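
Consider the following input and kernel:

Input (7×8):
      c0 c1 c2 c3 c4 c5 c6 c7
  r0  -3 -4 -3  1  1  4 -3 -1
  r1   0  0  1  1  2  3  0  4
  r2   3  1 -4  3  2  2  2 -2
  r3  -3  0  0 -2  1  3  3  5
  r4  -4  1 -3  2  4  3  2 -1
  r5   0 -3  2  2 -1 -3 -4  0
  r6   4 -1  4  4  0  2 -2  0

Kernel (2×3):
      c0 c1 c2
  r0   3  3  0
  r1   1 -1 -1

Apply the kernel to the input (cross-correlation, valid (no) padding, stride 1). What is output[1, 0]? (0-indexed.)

The receptive field on the input at this output position is [0 0 1 / 3 1 -4]. Elementwise product with the kernel and sum: 0·3 + 0·3 + 3·1 + 1·-1 + -4·-1.

6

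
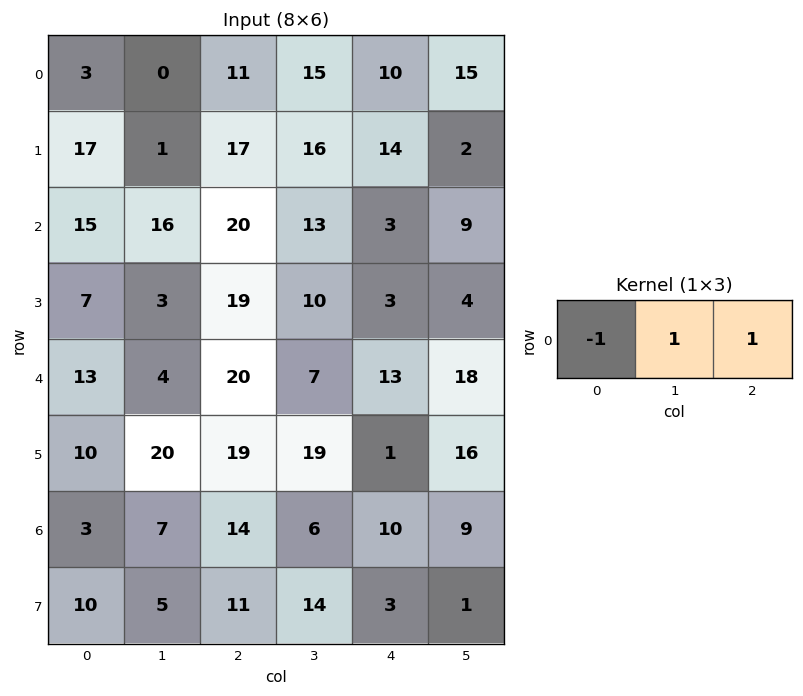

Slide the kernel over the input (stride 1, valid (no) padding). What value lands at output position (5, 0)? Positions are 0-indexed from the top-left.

The receptive field on the input at this output position is [10 20 19]. Elementwise product with the kernel and sum: 10·-1 + 20·1 + 19·1.

29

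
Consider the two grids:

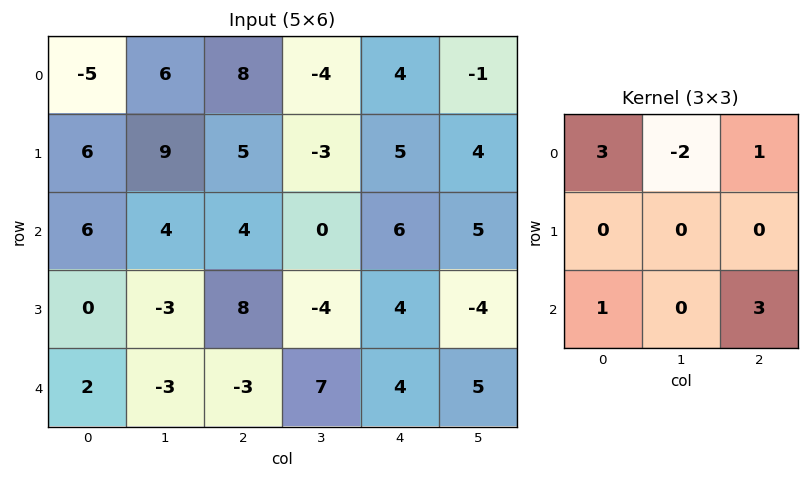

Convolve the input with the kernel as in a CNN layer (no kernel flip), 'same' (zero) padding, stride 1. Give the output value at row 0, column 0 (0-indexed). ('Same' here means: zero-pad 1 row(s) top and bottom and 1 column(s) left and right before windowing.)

27

The receptive field on the zero-padded input at this output position is [0 0 0 / 0 -5 6 / 0 6 9]. Elementwise product with the kernel and sum: 0·3 + 0·-2 + 0·1 + 0·1 + 9·3.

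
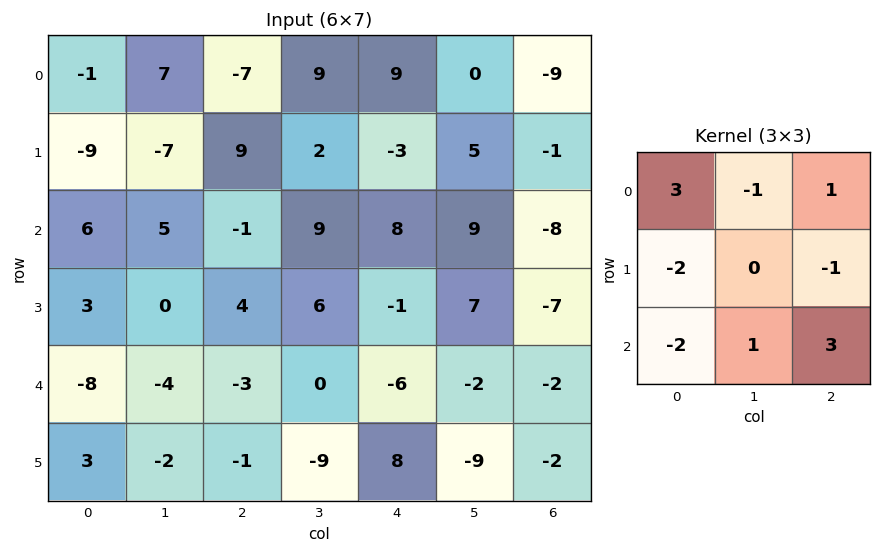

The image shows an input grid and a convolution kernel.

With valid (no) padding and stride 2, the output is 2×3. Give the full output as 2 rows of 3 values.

Output[0,0]: The receptive field on the input at this output position is [-1 7 -7 / -9 -7 9 / 6 5 -1]. Elementwise product with the kernel and sum: -1·3 + 7·-1 + -7·1 + -9·-2 + 9·-1 + 6·-2 + 5·1 + -1·3.

-18 -1 -6
5 -23 20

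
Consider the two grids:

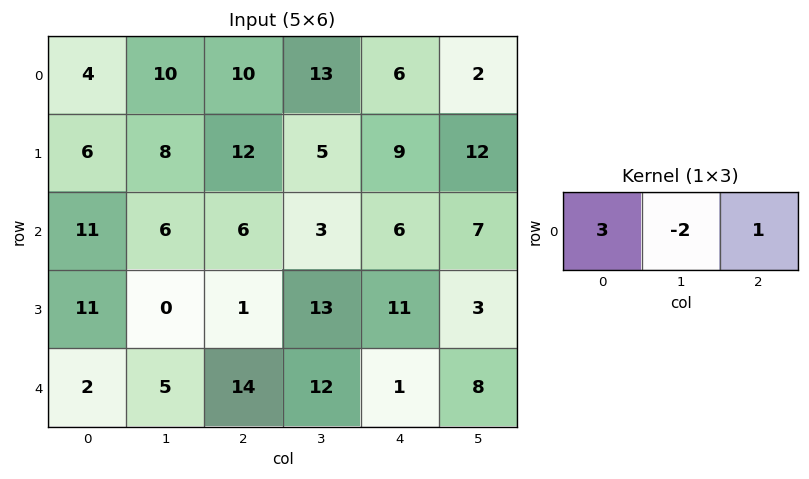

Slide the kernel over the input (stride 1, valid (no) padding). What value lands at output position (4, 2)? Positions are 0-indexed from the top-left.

19

The receptive field on the input at this output position is [14 12 1]. Elementwise product with the kernel and sum: 14·3 + 12·-2 + 1·1.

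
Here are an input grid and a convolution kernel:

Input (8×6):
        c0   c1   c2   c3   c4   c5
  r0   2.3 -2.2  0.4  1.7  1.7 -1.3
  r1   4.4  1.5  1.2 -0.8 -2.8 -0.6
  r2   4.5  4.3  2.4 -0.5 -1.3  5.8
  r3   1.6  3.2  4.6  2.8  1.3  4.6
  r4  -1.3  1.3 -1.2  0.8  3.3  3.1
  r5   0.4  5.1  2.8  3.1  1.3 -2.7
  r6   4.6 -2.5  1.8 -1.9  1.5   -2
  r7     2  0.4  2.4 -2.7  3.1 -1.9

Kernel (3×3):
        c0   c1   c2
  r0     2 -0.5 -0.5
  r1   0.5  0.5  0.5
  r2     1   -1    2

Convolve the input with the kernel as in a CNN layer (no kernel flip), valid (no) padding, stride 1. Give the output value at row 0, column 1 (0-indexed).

-3.6

The receptive field on the input at this output position is [-2.2 0.4 1.7 / 1.5 1.2 -0.8 / 4.3 2.4 -0.5]. Elementwise product with the kernel and sum: -2.2·2 + 0.4·-0.5 + 1.7·-0.5 + 1.5·0.5 + 1.2·0.5 + -0.8·0.5 + 4.3·1 + 2.4·-1 + -0.5·2.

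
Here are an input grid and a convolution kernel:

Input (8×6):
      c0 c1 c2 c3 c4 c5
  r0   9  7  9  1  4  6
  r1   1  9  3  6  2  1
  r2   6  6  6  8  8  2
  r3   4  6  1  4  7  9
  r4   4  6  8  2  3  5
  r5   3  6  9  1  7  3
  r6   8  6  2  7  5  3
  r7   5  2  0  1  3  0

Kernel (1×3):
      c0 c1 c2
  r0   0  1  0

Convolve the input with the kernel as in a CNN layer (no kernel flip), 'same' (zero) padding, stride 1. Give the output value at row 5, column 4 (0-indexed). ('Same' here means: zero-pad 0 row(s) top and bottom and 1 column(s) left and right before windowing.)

7

The receptive field on the zero-padded input at this output position is [1 7 3]. Elementwise product with the kernel and sum: 7·1.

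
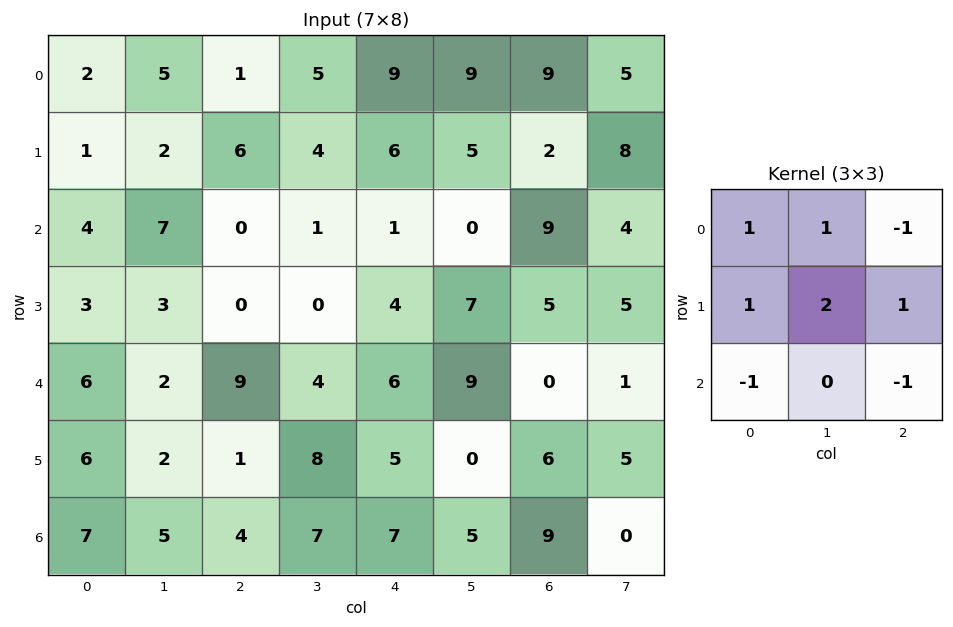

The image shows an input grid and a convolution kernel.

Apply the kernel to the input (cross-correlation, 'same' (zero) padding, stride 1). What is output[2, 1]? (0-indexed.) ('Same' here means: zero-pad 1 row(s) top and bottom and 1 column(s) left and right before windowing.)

The receptive field on the zero-padded input at this output position is [1 2 6 / 4 7 0 / 3 3 0]. Elementwise product with the kernel and sum: 1·1 + 2·1 + 6·-1 + 4·1 + 7·2 + 0·1 + 3·-1 + 0·-1.

12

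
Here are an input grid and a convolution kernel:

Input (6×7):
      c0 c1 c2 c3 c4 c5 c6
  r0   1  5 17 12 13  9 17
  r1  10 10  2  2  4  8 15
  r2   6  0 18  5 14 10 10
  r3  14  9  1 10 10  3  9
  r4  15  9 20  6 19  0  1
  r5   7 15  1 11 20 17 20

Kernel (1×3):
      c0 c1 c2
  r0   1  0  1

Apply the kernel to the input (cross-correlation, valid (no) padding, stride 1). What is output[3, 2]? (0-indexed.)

11

The receptive field on the input at this output position is [1 10 10]. Elementwise product with the kernel and sum: 1·1 + 10·1.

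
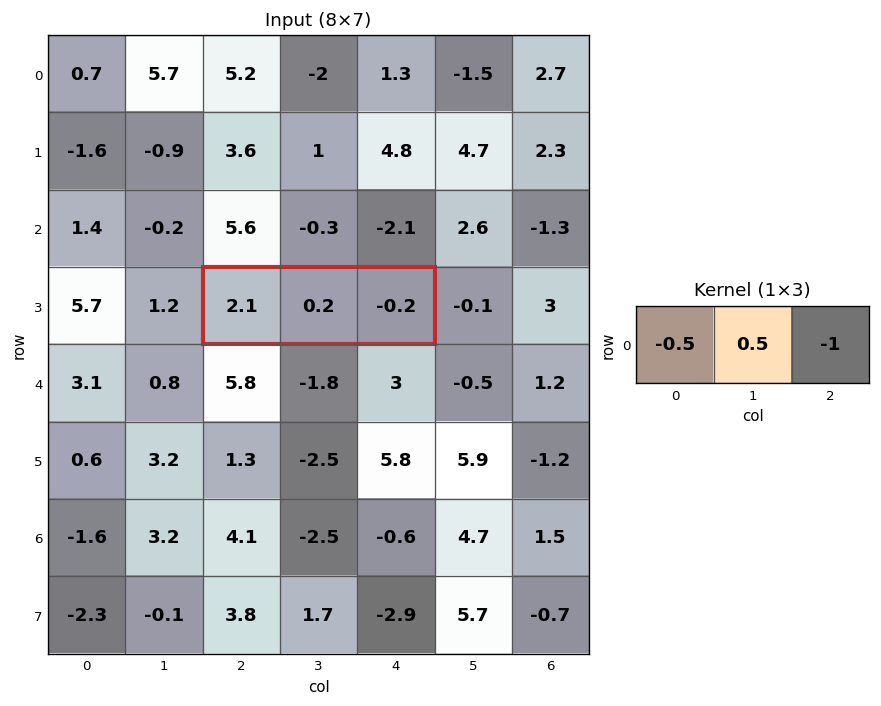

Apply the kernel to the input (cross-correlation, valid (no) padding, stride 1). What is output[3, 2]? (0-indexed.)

-0.75

The receptive field on the input at this output position is [2.1 0.2 -0.2]. Elementwise product with the kernel and sum: 2.1·-0.5 + 0.2·0.5 + -0.2·-1.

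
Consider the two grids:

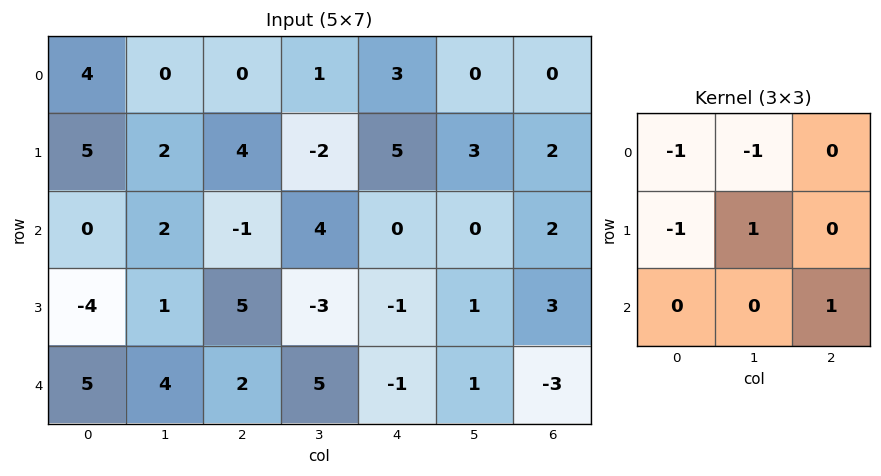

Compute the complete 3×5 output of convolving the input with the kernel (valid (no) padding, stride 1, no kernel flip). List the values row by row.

Output[0,0]: The receptive field on the input at this output position is [4 0 0 / 5 2 4 / 0 2 -1]. Elementwise product with the kernel and sum: 4·-1 + 0·-1 + 5·-1 + 2·1 + -1·1.
Output[0,1]: The receptive field on the input at this output position is [0 0 1 / 2 4 -2 / 2 -1 4]. Elementwise product with the kernel and sum: 0·-1 + 0·-1 + 2·-1 + 4·1 + 4·1.

-8 6 -7 3 -3
0 -12 2 -6 -5
5 8 -12 -1 -1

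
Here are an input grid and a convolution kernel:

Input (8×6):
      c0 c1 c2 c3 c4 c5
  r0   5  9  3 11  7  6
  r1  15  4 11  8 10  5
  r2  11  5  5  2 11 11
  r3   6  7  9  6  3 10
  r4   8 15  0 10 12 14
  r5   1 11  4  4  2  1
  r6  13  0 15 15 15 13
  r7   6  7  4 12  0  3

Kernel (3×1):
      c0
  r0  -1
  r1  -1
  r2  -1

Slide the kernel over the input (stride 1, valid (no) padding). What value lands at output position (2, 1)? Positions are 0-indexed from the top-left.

The receptive field on the input at this output position is [5 / 7 / 15]. Elementwise product with the kernel and sum: 5·-1 + 7·-1 + 15·-1.

-27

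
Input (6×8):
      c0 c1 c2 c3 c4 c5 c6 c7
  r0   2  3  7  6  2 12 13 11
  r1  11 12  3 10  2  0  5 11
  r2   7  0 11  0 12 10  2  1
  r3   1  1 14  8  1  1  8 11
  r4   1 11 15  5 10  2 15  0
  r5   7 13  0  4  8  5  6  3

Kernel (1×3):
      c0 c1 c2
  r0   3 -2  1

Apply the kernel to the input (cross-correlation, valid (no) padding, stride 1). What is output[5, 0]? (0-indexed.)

-5

The receptive field on the input at this output position is [7 13 0]. Elementwise product with the kernel and sum: 7·3 + 13·-2 + 0·1.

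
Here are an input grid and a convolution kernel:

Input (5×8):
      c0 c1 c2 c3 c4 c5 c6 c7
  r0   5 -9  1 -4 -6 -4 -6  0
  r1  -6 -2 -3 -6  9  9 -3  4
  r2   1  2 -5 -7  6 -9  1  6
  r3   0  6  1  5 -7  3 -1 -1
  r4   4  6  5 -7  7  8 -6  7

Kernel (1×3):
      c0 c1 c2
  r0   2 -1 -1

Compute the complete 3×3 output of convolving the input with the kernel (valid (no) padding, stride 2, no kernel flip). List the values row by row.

Output[0,0]: The receptive field on the input at this output position is [5 -9 1]. Elementwise product with the kernel and sum: 5·2 + -9·-1 + 1·-1.

18 12 -2
5 -9 20
-3 10 12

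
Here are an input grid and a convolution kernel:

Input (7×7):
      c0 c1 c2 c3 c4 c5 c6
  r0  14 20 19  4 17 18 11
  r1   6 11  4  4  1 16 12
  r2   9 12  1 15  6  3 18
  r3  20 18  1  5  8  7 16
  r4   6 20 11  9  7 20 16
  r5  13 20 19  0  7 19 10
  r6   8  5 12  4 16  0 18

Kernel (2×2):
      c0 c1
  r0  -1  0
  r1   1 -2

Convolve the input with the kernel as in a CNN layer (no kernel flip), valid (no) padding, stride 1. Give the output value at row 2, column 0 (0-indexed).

The receptive field on the input at this output position is [9 12 / 20 18]. Elementwise product with the kernel and sum: 9·-1 + 20·1 + 18·-2.

-25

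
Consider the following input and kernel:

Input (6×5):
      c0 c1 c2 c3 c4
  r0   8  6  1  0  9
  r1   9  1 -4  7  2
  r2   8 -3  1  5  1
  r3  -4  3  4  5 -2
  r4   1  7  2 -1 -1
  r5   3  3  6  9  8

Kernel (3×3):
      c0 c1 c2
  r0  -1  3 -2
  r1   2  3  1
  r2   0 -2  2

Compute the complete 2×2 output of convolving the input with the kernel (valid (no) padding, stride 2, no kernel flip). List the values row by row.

Output[0,0]: The receptive field on the input at this output position is [8 6 1 / 9 1 -4 / 8 -3 1]. Elementwise product with the kernel and sum: 8·-1 + 6·3 + 1·-2 + 9·2 + 1·3 + -4·1 + -3·-2 + 1·2.
Output[0,1]: The receptive field on the input at this output position is [1 0 9 / -4 7 2 / 1 5 1]. Elementwise product with the kernel and sum: 1·-1 + 0·3 + 9·-2 + -4·2 + 7·3 + 2·1 + 5·-2 + 1·2.

33 -12
-24 33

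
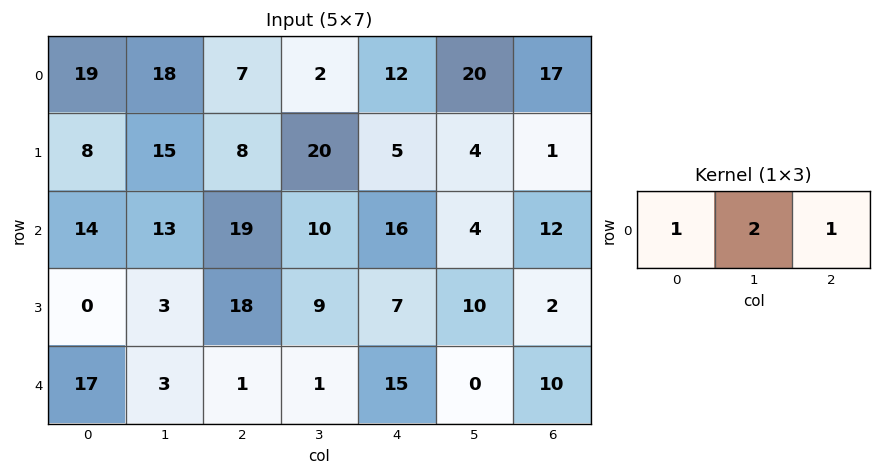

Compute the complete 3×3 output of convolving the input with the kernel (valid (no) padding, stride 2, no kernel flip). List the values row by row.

Output[0,0]: The receptive field on the input at this output position is [19 18 7]. Elementwise product with the kernel and sum: 19·1 + 18·2 + 7·1.

62 23 69
59 55 36
24 18 25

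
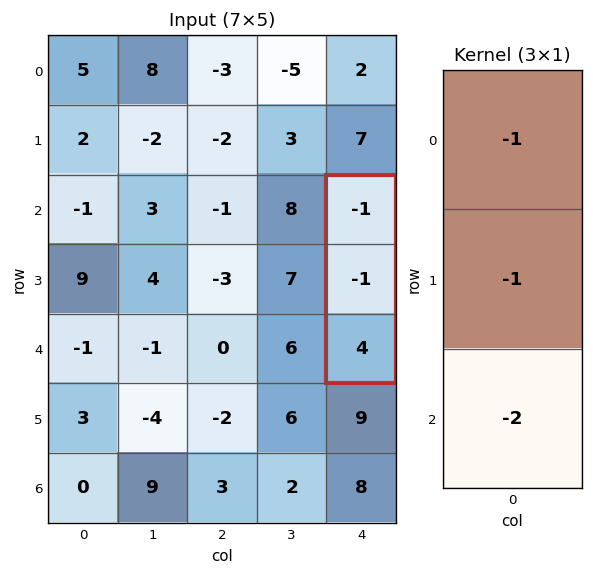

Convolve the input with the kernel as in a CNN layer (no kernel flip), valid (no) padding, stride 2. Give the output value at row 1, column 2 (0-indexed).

-6

The receptive field on the input at this output position is [-1 / -1 / 4]. Elementwise product with the kernel and sum: -1·-1 + -1·-1 + 4·-2.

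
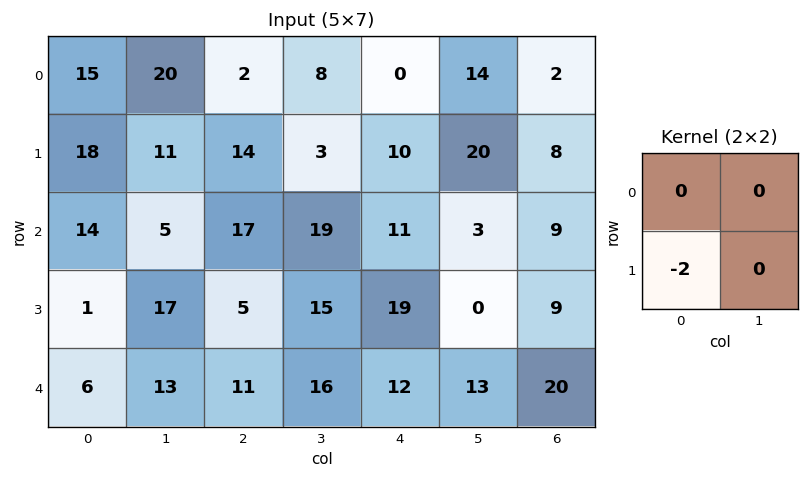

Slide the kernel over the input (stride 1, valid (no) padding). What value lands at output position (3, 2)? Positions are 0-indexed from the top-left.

The receptive field on the input at this output position is [5 15 / 11 16]. Elementwise product with the kernel and sum: 11·-2.

-22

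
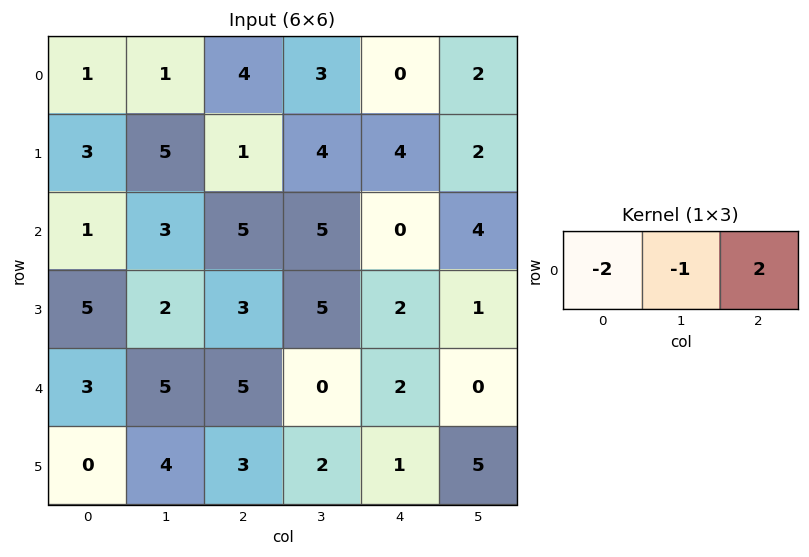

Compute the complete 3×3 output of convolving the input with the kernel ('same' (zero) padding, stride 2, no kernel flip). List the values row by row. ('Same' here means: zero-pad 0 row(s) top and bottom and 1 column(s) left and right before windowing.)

1 0 -2
5 -1 -2
7 -15 -2

Output[0,0]: The receptive field on the zero-padded input at this output position is [0 1 1]. Elementwise product with the kernel and sum: 0·-2 + 1·-1 + 1·2.
Output[0,1]: The receptive field on the zero-padded input at this output position is [1 4 3]. Elementwise product with the kernel and sum: 1·-2 + 4·-1 + 3·2.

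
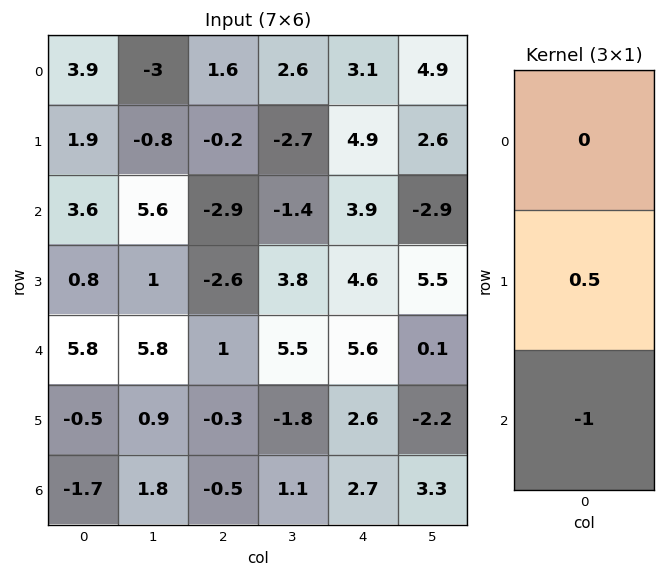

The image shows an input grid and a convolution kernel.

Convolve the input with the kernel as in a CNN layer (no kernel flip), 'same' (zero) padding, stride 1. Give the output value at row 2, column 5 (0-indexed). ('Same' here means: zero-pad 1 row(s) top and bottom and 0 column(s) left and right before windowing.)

-6.95

The receptive field on the zero-padded input at this output position is [2.6 / -2.9 / 5.5]. Elementwise product with the kernel and sum: -2.9·0.5 + 5.5·-1.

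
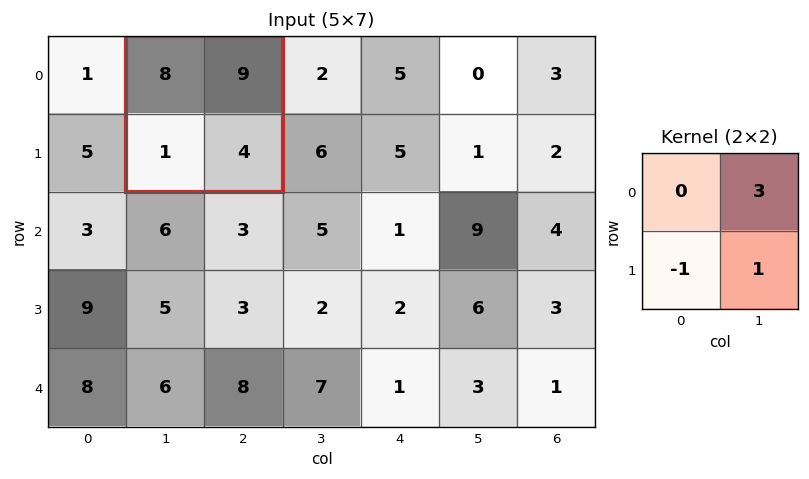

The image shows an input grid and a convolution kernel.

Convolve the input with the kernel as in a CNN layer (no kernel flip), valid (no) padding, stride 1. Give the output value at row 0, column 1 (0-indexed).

30

The receptive field on the input at this output position is [8 9 / 1 4]. Elementwise product with the kernel and sum: 9·3 + 1·-1 + 4·1.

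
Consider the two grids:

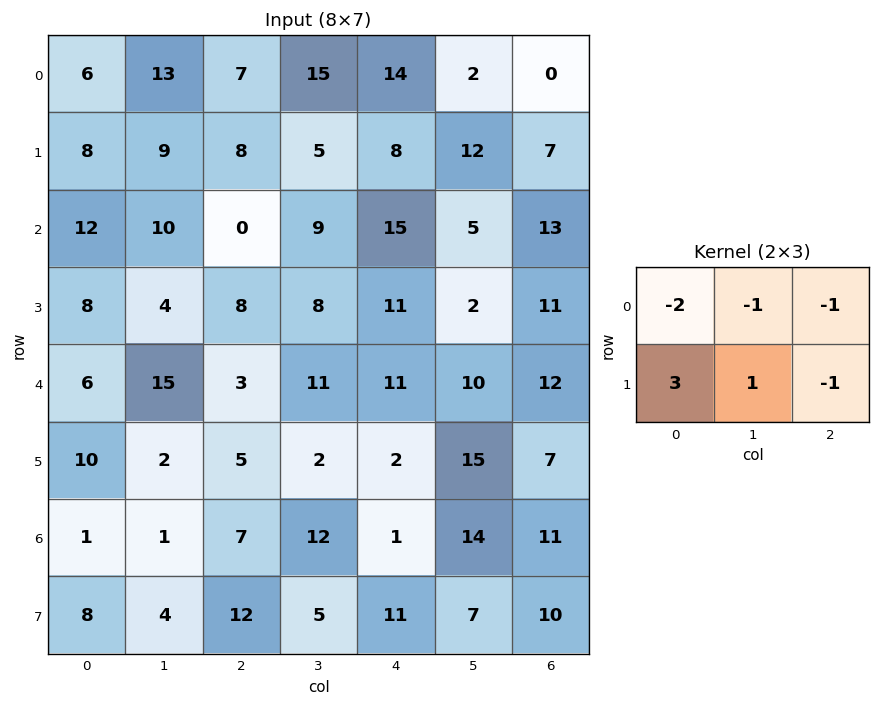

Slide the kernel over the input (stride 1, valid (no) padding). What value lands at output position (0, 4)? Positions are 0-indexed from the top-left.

-1

The receptive field on the input at this output position is [14 2 0 / 8 12 7]. Elementwise product with the kernel and sum: 14·-2 + 2·-1 + 0·-1 + 8·3 + 12·1 + 7·-1.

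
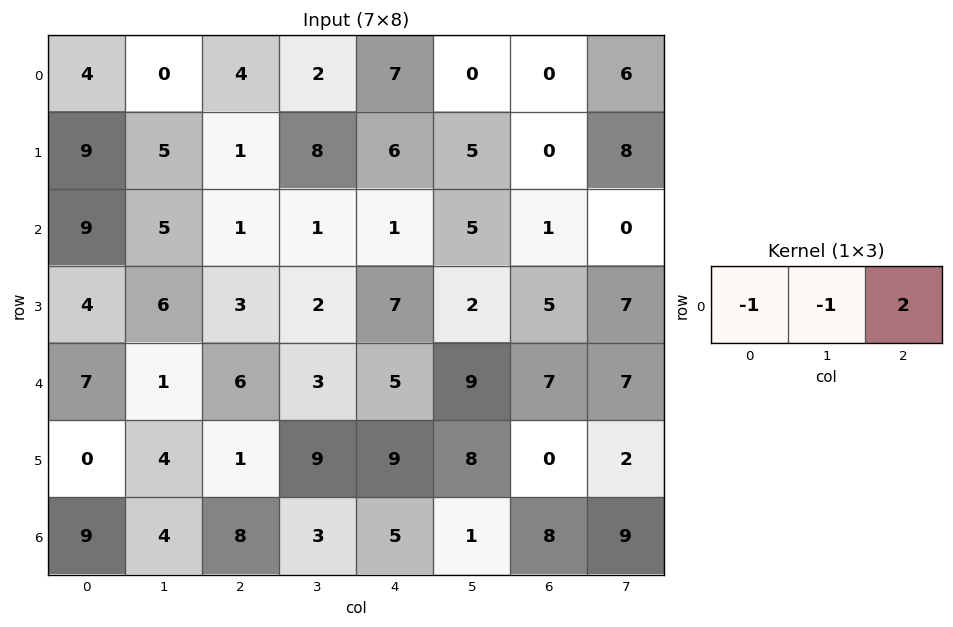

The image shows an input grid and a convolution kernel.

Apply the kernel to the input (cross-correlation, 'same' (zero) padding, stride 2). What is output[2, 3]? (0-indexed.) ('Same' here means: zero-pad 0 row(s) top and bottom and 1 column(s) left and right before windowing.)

-2

The receptive field on the zero-padded input at this output position is [9 7 7]. Elementwise product with the kernel and sum: 9·-1 + 7·-1 + 7·2.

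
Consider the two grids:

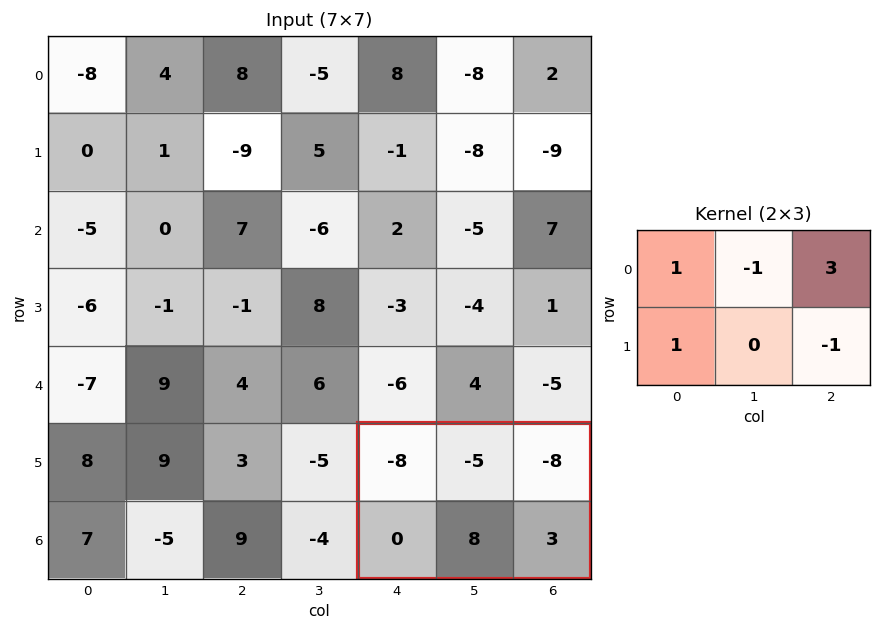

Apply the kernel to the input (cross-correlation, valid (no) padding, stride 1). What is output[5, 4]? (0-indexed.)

-30

The receptive field on the input at this output position is [-8 -5 -8 / 0 8 3]. Elementwise product with the kernel and sum: -8·1 + -5·-1 + -8·3 + 0·1 + 3·-1.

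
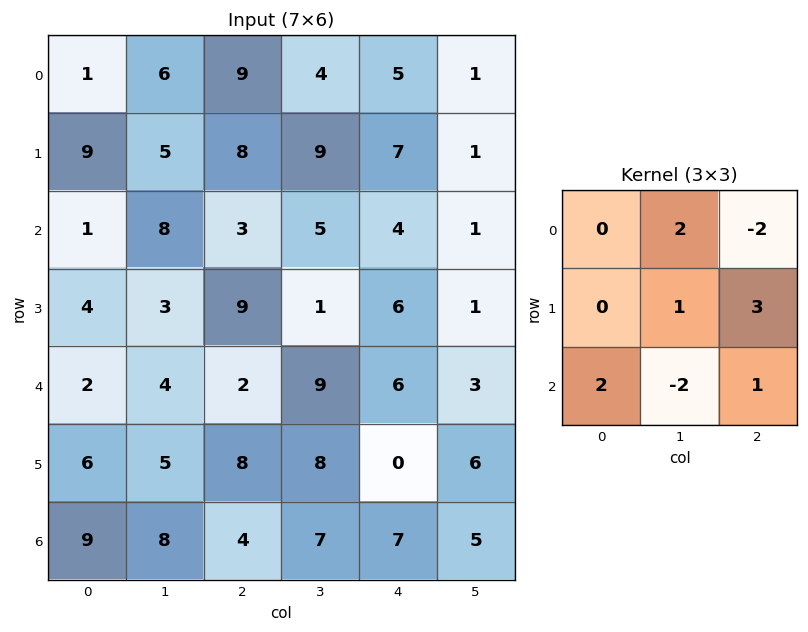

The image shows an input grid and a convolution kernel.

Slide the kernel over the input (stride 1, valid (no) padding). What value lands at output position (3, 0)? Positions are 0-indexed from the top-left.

8

The receptive field on the input at this output position is [4 3 9 / 2 4 2 / 6 5 8]. Elementwise product with the kernel and sum: 3·2 + 9·-2 + 4·1 + 2·3 + 6·2 + 5·-2 + 8·1.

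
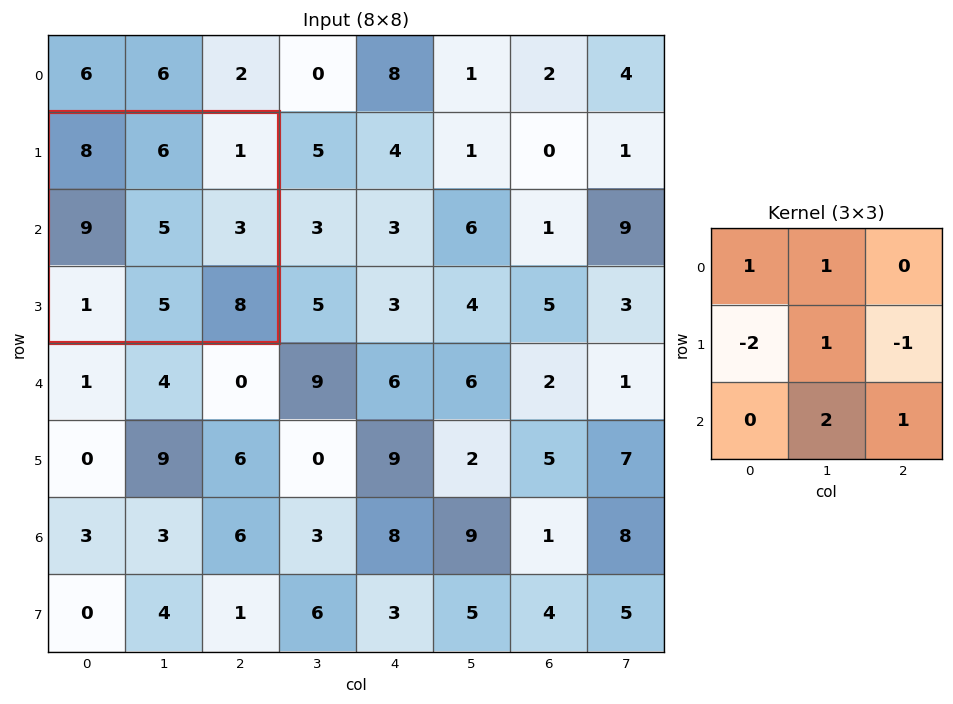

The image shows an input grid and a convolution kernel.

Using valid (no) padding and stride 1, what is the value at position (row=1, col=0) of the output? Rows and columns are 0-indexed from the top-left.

16

The receptive field on the input at this output position is [8 6 1 / 9 5 3 / 1 5 8]. Elementwise product with the kernel and sum: 8·1 + 6·1 + 9·-2 + 5·1 + 3·-1 + 5·2 + 8·1.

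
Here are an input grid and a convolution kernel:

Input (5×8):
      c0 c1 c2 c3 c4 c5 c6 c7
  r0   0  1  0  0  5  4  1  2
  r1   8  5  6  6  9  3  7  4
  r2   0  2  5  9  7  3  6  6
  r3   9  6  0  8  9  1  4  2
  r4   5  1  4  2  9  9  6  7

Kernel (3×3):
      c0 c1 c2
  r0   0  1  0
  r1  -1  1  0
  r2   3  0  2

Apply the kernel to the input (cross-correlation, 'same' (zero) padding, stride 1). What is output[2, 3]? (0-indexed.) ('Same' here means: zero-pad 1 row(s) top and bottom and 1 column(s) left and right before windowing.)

The receptive field on the zero-padded input at this output position is [6 6 9 / 5 9 7 / 0 8 9]. Elementwise product with the kernel and sum: 6·1 + 5·-1 + 9·1 + 0·3 + 9·2.

28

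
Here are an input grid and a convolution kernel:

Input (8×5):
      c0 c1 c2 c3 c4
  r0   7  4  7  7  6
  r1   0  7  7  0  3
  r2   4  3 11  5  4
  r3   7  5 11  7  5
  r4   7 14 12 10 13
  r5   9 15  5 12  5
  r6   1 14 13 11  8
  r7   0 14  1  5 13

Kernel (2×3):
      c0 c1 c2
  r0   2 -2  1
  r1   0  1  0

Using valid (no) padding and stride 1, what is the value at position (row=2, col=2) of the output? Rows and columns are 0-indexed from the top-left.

23

The receptive field on the input at this output position is [11 5 4 / 11 7 5]. Elementwise product with the kernel and sum: 11·2 + 5·-2 + 4·1 + 7·1.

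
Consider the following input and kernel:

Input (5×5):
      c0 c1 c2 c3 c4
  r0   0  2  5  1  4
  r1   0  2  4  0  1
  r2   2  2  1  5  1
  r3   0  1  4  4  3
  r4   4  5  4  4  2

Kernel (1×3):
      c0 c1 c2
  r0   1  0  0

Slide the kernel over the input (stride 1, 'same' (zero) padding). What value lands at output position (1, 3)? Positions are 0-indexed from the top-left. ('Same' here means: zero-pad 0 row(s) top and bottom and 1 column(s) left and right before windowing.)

The receptive field on the zero-padded input at this output position is [4 0 1]. Elementwise product with the kernel and sum: 4·1.

4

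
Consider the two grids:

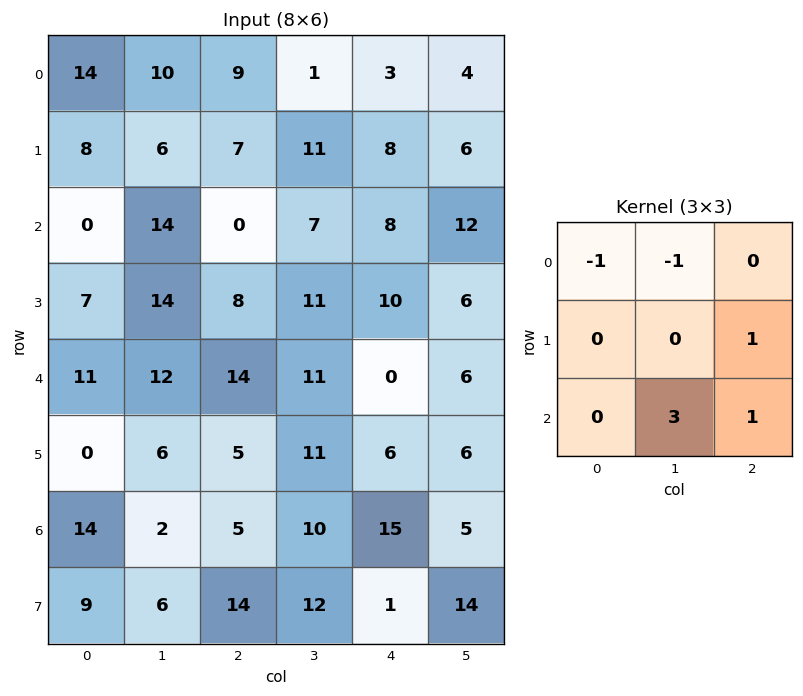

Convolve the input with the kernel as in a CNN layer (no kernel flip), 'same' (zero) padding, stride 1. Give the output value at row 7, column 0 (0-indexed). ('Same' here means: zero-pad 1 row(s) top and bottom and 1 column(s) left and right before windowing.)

-8

The receptive field on the zero-padded input at this output position is [0 14 2 / 0 9 6 / 0 0 0]. Elementwise product with the kernel and sum: 0·-1 + 14·-1 + 6·1 + 0·3 + 0·1.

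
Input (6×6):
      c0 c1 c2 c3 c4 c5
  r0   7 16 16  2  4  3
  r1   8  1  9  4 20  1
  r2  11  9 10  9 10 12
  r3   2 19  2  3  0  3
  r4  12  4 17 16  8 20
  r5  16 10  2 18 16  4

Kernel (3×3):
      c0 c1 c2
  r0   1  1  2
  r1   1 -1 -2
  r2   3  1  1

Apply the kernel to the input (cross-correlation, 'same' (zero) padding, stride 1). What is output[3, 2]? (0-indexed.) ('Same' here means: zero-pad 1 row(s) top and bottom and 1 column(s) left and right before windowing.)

The receptive field on the zero-padded input at this output position is [9 10 9 / 19 2 3 / 4 17 16]. Elementwise product with the kernel and sum: 9·1 + 10·1 + 9·2 + 19·1 + 2·-1 + 3·-2 + 4·3 + 17·1 + 16·1.

93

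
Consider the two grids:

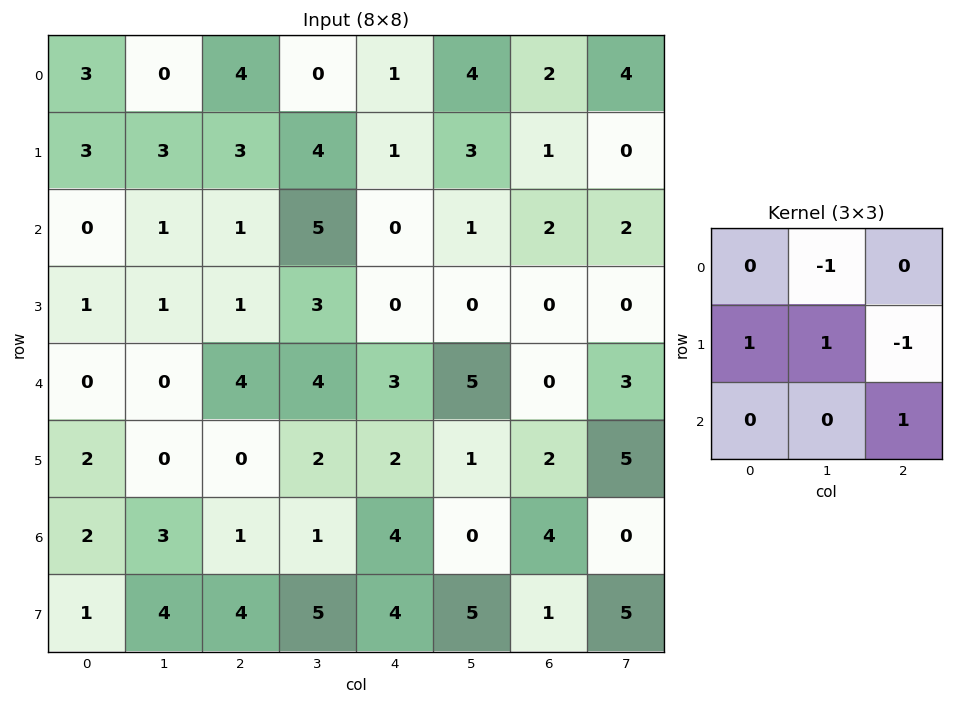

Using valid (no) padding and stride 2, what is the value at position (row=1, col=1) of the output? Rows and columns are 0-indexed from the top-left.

The receptive field on the input at this output position is [1 5 0 / 1 3 0 / 4 4 3]. Elementwise product with the kernel and sum: 5·-1 + 1·1 + 3·1 + 0·-1 + 3·1.

2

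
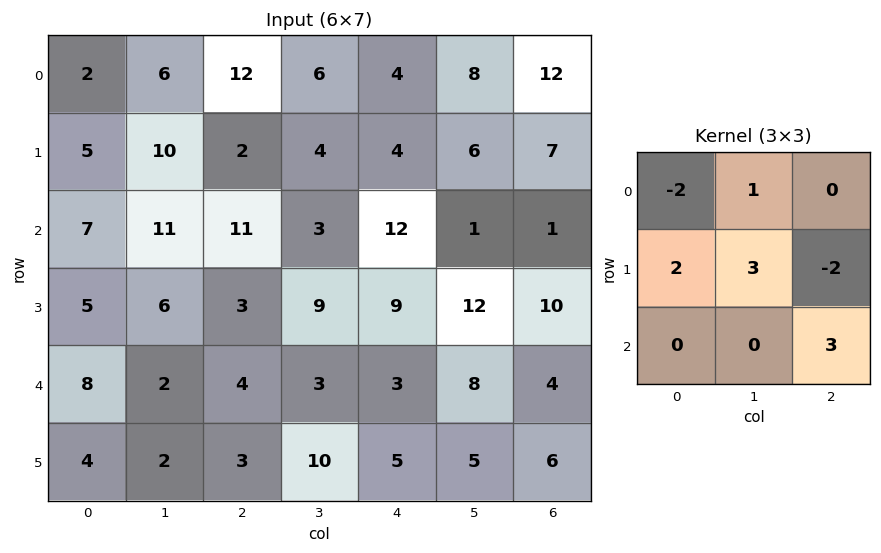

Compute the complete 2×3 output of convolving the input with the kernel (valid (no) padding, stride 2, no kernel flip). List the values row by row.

Output[0,0]: The receptive field on the input at this output position is [2 6 12 / 5 10 2 / 7 11 11]. Elementwise product with the kernel and sum: 2·-2 + 6·1 + 5·2 + 10·3 + 2·-2 + 11·3.
Output[0,1]: The receptive field on the input at this output position is [12 6 4 / 2 4 4 / 11 3 12]. Elementwise product with the kernel and sum: 12·-2 + 6·1 + 2·2 + 4·3 + 4·-2 + 12·3.

71 26 15
31 5 23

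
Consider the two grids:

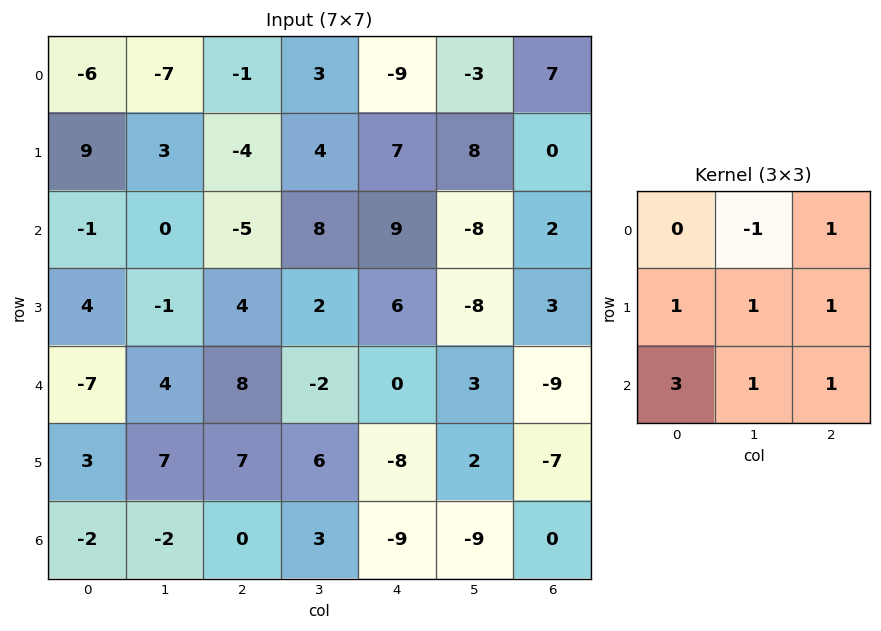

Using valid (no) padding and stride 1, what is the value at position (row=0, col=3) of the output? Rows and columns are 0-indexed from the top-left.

50

The receptive field on the input at this output position is [3 -9 -3 / 4 7 8 / 8 9 -8]. Elementwise product with the kernel and sum: -9·-1 + -3·1 + 4·1 + 7·1 + 8·1 + 8·3 + 9·1 + -8·1.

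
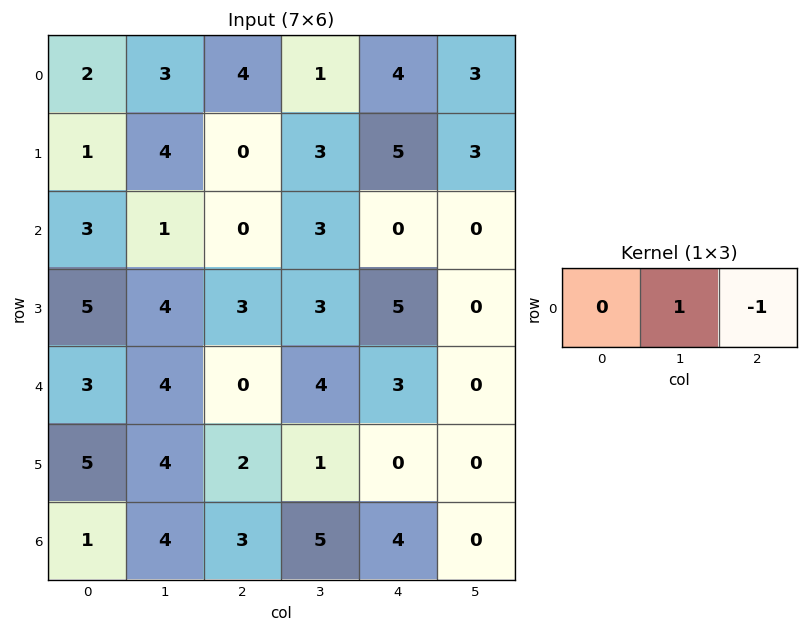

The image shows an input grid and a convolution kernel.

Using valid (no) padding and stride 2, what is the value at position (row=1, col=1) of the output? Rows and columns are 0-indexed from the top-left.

The receptive field on the input at this output position is [0 3 0]. Elementwise product with the kernel and sum: 3·1 + 0·-1.

3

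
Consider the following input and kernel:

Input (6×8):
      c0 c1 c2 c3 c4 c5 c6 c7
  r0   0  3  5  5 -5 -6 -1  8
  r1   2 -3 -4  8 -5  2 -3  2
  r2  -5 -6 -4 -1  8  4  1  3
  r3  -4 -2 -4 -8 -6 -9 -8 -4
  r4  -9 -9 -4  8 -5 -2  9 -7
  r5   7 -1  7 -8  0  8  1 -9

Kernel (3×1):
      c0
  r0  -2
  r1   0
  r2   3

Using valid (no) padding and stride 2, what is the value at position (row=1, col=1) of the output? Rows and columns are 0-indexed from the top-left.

The receptive field on the input at this output position is [-4 / -4 / -4]. Elementwise product with the kernel and sum: -4·-2 + -4·3.

-4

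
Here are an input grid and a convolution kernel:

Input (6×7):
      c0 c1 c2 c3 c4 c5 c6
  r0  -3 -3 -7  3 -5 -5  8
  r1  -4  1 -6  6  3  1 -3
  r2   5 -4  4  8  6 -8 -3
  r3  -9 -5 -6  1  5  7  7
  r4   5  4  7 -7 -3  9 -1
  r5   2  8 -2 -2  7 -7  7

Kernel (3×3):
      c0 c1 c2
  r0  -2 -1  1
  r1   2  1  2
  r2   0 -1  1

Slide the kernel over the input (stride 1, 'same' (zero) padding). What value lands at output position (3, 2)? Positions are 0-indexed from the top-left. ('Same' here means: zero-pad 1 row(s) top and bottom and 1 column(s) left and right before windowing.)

-16

The receptive field on the zero-padded input at this output position is [-4 4 8 / -5 -6 1 / 4 7 -7]. Elementwise product with the kernel and sum: -4·-2 + 4·-1 + 8·1 + -5·2 + -6·1 + 1·2 + 7·-1 + -7·1.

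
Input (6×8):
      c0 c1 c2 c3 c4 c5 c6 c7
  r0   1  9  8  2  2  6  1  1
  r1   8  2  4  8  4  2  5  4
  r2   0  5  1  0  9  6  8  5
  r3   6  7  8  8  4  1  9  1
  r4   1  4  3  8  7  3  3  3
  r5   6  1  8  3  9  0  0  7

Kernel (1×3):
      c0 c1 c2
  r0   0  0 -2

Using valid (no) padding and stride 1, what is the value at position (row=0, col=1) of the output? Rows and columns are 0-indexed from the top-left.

-4

The receptive field on the input at this output position is [9 8 2]. Elementwise product with the kernel and sum: 2·-2.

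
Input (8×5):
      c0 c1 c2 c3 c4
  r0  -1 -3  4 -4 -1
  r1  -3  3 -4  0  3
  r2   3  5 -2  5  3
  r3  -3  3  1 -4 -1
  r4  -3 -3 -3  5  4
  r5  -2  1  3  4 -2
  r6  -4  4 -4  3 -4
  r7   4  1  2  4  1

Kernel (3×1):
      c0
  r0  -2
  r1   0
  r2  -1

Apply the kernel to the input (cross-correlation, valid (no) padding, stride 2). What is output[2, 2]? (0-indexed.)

The receptive field on the input at this output position is [4 / -2 / -4]. Elementwise product with the kernel and sum: 4·-2 + -4·-1.

-4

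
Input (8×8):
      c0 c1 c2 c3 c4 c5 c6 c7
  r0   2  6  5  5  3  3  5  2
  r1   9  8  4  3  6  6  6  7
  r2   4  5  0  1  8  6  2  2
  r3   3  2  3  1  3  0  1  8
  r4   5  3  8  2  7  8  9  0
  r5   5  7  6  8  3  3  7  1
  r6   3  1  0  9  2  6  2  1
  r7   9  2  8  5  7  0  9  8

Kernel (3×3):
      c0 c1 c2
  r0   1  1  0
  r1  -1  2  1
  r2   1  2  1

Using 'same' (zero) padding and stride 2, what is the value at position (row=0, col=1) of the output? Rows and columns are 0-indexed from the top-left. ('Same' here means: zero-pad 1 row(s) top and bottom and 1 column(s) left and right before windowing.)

28

The receptive field on the zero-padded input at this output position is [0 0 0 / 6 5 5 / 8 4 3]. Elementwise product with the kernel and sum: 0·1 + 0·1 + 6·-1 + 5·2 + 5·1 + 8·1 + 4·2 + 3·1.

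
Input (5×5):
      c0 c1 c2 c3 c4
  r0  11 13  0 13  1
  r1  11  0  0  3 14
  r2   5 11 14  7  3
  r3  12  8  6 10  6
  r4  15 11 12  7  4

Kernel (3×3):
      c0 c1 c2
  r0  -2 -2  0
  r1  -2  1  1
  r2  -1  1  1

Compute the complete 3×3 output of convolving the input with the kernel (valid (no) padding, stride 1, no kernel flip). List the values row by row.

-50 -13 -13
-5 7 -14
-34 -42 -39

Output[0,0]: The receptive field on the input at this output position is [11 13 0 / 11 0 0 / 5 11 14]. Elementwise product with the kernel and sum: 11·-2 + 13·-2 + 11·-2 + 0·1 + 0·1 + 5·-1 + 11·1 + 14·1.
Output[0,1]: The receptive field on the input at this output position is [13 0 13 / 0 0 3 / 11 14 7]. Elementwise product with the kernel and sum: 13·-2 + 0·-2 + 0·-2 + 0·1 + 3·1 + 11·-1 + 14·1 + 7·1.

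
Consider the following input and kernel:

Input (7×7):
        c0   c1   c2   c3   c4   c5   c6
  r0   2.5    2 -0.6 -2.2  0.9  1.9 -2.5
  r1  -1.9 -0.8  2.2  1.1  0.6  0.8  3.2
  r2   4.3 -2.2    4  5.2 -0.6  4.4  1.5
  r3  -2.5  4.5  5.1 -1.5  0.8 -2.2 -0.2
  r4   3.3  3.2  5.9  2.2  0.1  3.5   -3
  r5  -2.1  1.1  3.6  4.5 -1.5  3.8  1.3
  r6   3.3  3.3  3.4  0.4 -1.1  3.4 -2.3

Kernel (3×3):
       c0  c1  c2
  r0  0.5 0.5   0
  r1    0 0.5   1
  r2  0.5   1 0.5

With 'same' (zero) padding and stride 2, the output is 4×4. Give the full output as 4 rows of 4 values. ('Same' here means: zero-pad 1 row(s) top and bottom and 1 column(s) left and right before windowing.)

Output[0,0]: The receptive field on the zero-padded input at this output position is [0 0 0 / 0 2.5 2 / 0 -1.9 -0.8]. Elementwise product with the kernel and sum: 0·0.5 + 0·0.5 + 2.5·0.5 + 2·1 + 0·0.5 + -1.9·1 + -0.8·0.5.

0.95 -0.15 3.9 2.35
-1.25 14.5 3.9 1.45
2.05 16.35 5.85 0.5
3.9 4.45 4.35 1.4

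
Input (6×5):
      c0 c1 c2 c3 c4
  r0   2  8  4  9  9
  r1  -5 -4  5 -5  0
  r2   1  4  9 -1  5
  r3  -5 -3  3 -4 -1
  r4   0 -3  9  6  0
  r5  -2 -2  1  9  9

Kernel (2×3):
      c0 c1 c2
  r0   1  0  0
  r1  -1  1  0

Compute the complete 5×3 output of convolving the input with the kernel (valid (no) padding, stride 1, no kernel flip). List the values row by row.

3 17 -6
-2 1 -5
3 10 2
-8 9 0
0 0 17

Output[0,0]: The receptive field on the input at this output position is [2 8 4 / -5 -4 5]. Elementwise product with the kernel and sum: 2·1 + -5·-1 + -4·1.
Output[0,1]: The receptive field on the input at this output position is [8 4 9 / -4 5 -5]. Elementwise product with the kernel and sum: 8·1 + -4·-1 + 5·1.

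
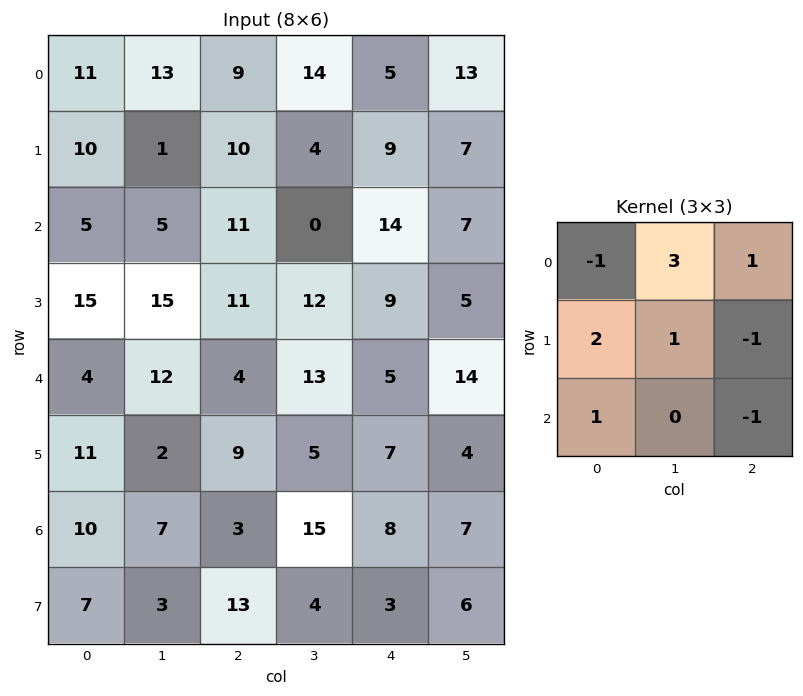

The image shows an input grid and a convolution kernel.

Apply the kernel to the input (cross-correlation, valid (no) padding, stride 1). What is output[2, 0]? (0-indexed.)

55

The receptive field on the input at this output position is [5 5 11 / 15 15 11 / 4 12 4]. Elementwise product with the kernel and sum: 5·-1 + 5·3 + 11·1 + 15·2 + 15·1 + 11·-1 + 4·1 + 4·-1.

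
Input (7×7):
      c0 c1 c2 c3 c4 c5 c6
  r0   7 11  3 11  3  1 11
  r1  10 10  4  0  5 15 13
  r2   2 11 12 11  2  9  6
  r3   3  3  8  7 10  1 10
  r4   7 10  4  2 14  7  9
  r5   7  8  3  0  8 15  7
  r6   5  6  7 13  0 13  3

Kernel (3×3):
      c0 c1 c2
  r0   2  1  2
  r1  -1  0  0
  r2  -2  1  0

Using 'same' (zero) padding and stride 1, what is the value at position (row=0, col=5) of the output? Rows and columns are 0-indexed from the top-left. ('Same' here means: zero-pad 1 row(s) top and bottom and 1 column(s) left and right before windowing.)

The receptive field on the zero-padded input at this output position is [0 0 0 / 3 1 11 / 5 15 13]. Elementwise product with the kernel and sum: 0·2 + 0·1 + 0·2 + 3·-1 + 5·-2 + 15·1.

2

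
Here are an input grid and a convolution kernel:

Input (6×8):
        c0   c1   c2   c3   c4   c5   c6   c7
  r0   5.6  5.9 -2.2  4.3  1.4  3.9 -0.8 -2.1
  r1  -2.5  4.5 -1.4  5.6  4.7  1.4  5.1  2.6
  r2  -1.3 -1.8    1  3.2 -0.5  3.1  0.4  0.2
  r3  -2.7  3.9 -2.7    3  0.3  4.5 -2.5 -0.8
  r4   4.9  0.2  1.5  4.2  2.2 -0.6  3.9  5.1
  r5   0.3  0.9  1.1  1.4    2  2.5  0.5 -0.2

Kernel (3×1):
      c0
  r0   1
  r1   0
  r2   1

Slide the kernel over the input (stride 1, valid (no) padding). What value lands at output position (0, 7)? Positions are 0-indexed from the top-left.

The receptive field on the input at this output position is [-2.1 / 2.6 / 0.2]. Elementwise product with the kernel and sum: -2.1·1 + 0.2·1.

-1.9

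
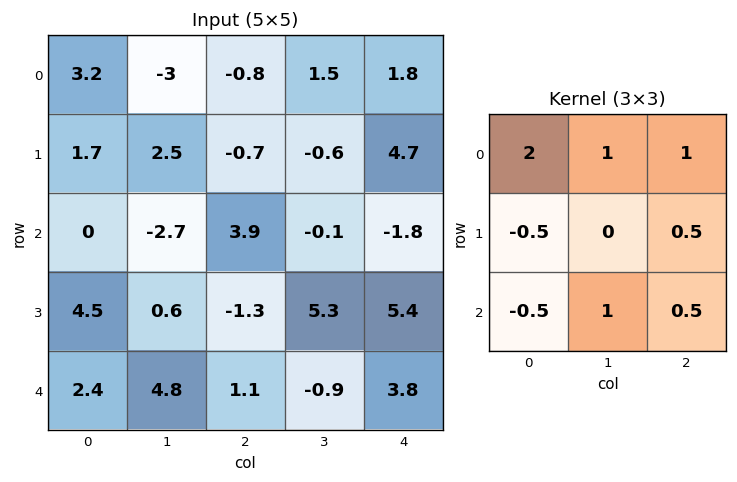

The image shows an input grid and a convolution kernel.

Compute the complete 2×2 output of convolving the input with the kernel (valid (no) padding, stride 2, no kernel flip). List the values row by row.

0.65 1.45
2.45 9.7

Output[0,0]: The receptive field on the input at this output position is [3.2 -3 -0.8 / 1.7 2.5 -0.7 / 0 -2.7 3.9]. Elementwise product with the kernel and sum: 3.2·2 + -3·1 + -0.8·1 + 1.7·-0.5 + -0.7·0.5 + 0·-0.5 + -2.7·1 + 3.9·0.5.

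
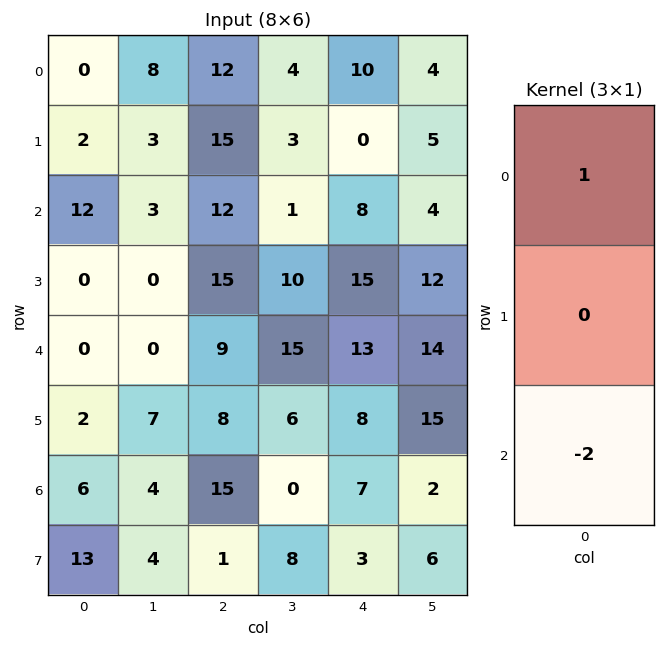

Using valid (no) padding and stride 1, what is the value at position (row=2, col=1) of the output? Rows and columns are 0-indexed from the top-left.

The receptive field on the input at this output position is [3 / 0 / 0]. Elementwise product with the kernel and sum: 3·1 + 0·-2.

3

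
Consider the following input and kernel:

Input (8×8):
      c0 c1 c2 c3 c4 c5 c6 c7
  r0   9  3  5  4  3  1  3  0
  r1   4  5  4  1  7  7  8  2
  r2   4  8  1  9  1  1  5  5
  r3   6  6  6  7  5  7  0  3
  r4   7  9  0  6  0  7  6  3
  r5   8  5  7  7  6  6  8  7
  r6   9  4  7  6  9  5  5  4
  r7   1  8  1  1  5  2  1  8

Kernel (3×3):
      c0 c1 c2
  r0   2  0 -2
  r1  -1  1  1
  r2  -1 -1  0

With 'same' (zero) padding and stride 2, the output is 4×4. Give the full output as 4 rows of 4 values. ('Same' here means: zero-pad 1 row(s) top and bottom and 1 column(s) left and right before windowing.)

8 -3 -8 -13
-4 -2 -31 12
-4 -17 -12 -4
2 -4 4 -1

Output[0,0]: The receptive field on the zero-padded input at this output position is [0 0 0 / 0 9 3 / 0 4 5]. Elementwise product with the kernel and sum: 0·2 + 0·-2 + 0·-1 + 9·1 + 3·1 + 0·-1 + 4·-1.
Output[0,1]: The receptive field on the zero-padded input at this output position is [0 0 0 / 3 5 4 / 5 4 1]. Elementwise product with the kernel and sum: 0·2 + 0·-2 + 3·-1 + 5·1 + 4·1 + 5·-1 + 4·-1.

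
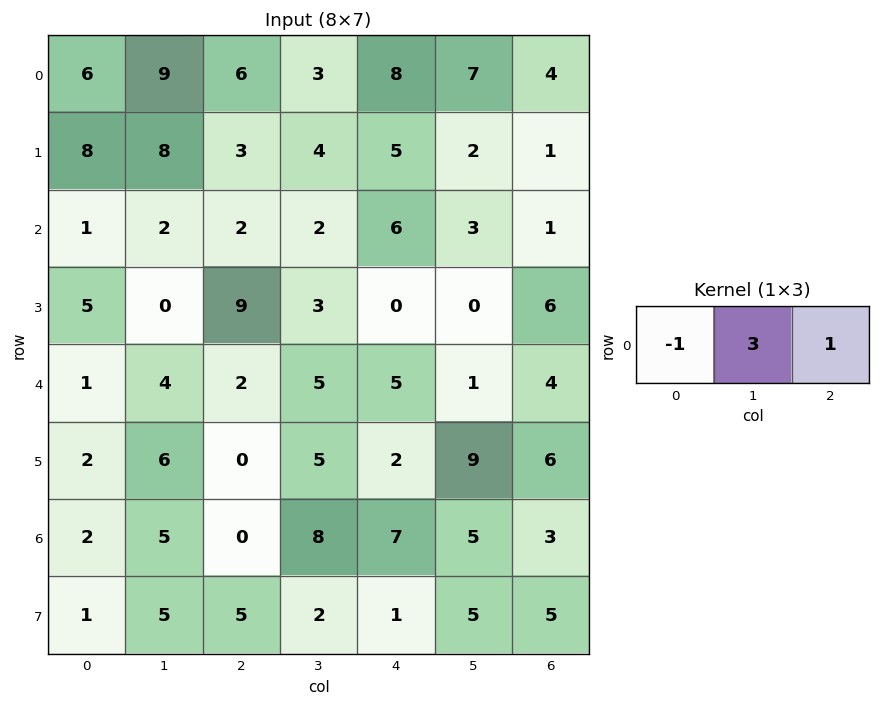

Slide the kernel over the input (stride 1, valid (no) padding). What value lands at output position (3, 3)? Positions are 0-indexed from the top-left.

-3

The receptive field on the input at this output position is [3 0 0]. Elementwise product with the kernel and sum: 3·-1 + 0·3 + 0·1.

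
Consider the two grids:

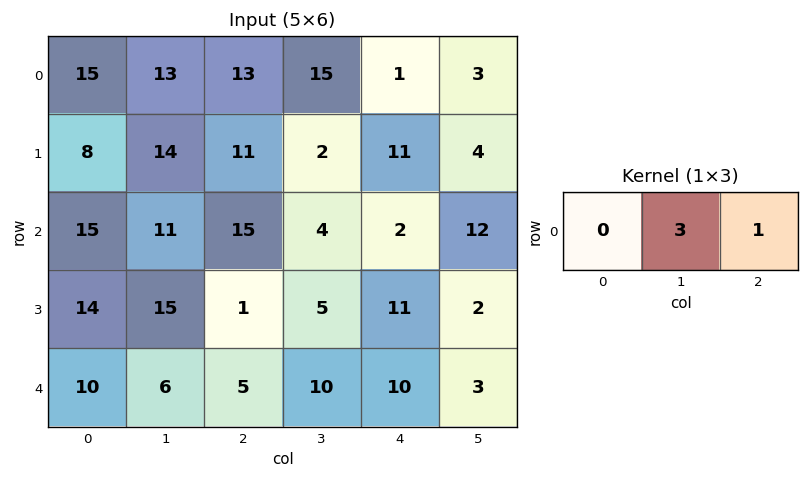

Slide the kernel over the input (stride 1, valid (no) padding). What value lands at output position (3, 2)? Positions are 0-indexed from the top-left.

26

The receptive field on the input at this output position is [1 5 11]. Elementwise product with the kernel and sum: 5·3 + 11·1.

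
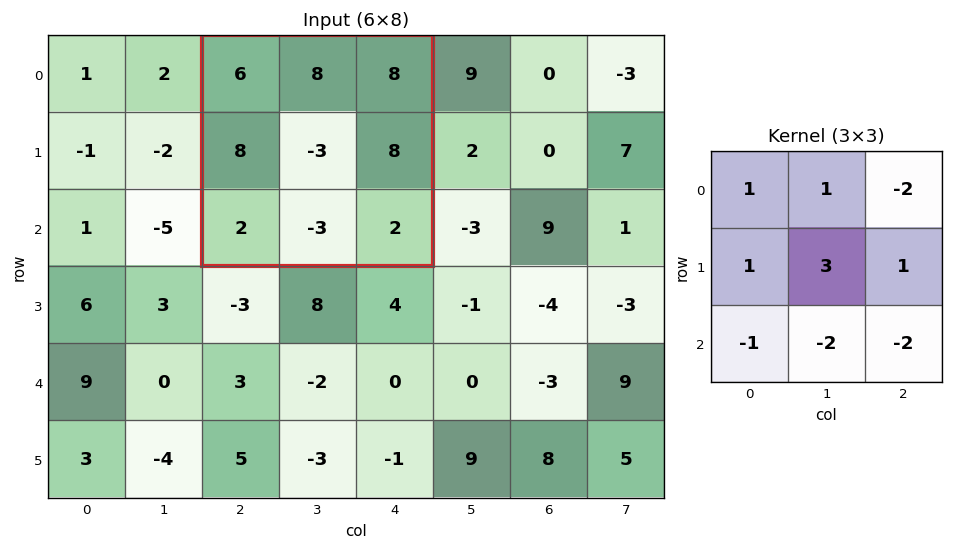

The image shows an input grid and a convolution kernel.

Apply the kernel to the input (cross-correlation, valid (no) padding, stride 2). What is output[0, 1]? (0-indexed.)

5

The receptive field on the input at this output position is [6 8 8 / 8 -3 8 / 2 -3 2]. Elementwise product with the kernel and sum: 6·1 + 8·1 + 8·-2 + 8·1 + -3·3 + 8·1 + 2·-1 + -3·-2 + 2·-2.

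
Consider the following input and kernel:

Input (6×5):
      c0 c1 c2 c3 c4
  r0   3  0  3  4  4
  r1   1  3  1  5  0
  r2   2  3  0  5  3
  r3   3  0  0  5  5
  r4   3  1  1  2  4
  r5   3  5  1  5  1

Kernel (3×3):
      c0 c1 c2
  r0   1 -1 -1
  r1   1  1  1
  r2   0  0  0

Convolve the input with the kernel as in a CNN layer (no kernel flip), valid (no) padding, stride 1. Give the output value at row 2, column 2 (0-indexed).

The receptive field on the input at this output position is [0 5 3 / 0 5 5 / 1 2 4]. Elementwise product with the kernel and sum: 0·1 + 5·-1 + 3·-1 + 0·1 + 5·1 + 5·1.

2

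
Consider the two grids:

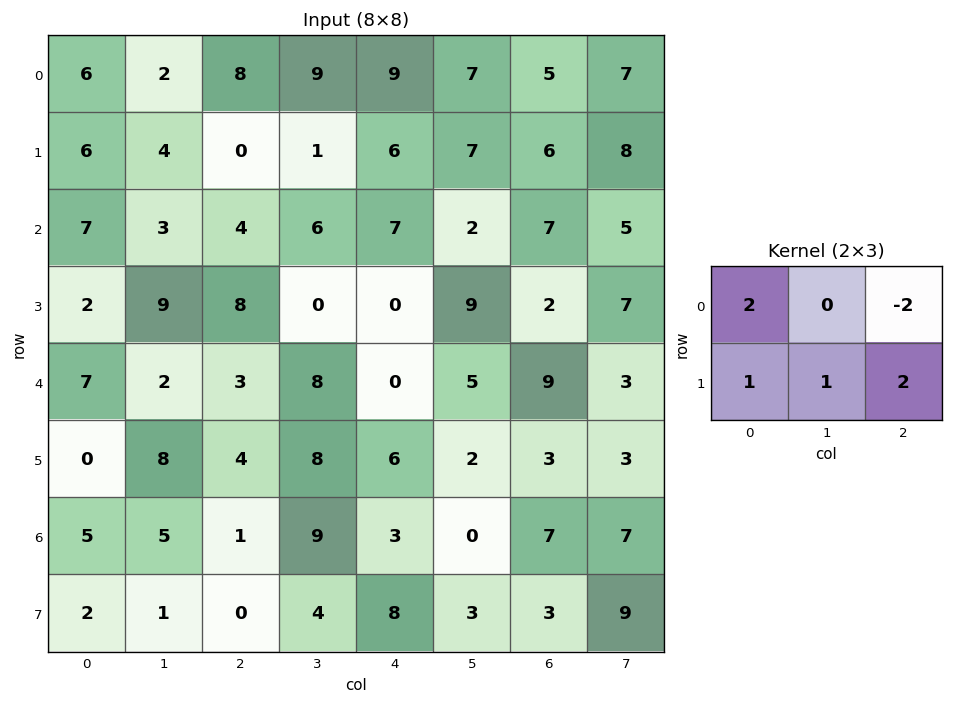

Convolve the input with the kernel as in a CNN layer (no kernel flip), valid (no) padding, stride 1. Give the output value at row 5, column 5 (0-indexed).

19

The receptive field on the input at this output position is [2 3 3 / 0 7 7]. Elementwise product with the kernel and sum: 2·2 + 3·-2 + 0·1 + 7·1 + 7·2.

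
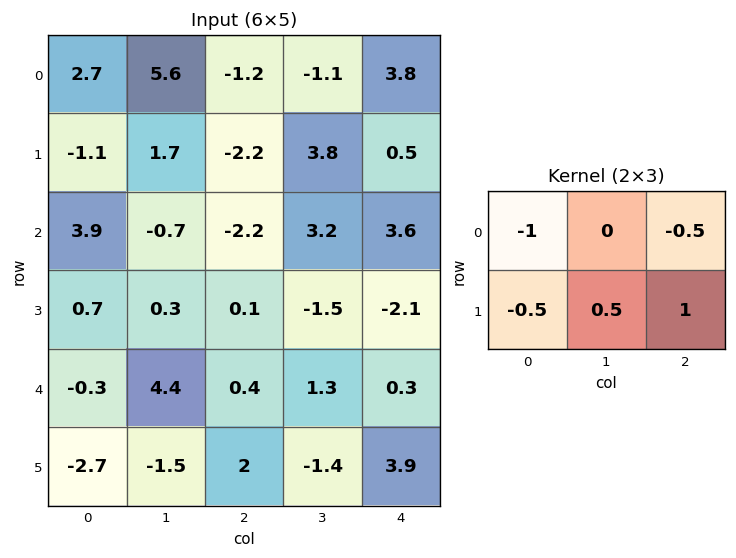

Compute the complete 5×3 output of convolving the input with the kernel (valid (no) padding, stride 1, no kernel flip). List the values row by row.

Output[0,0]: The receptive field on the input at this output position is [2.7 5.6 -1.2 / -1.1 1.7 -2.2]. Elementwise product with the kernel and sum: 2.7·-1 + -1.2·-0.5 + -1.1·-0.5 + 1.7·0.5 + -2.2·1.

-2.9 -3.2 2.8
-2.3 -1.15 8.25
-2.9 -2.5 -2.5
2 -0.25 1.7
2.7 -4.7 1.65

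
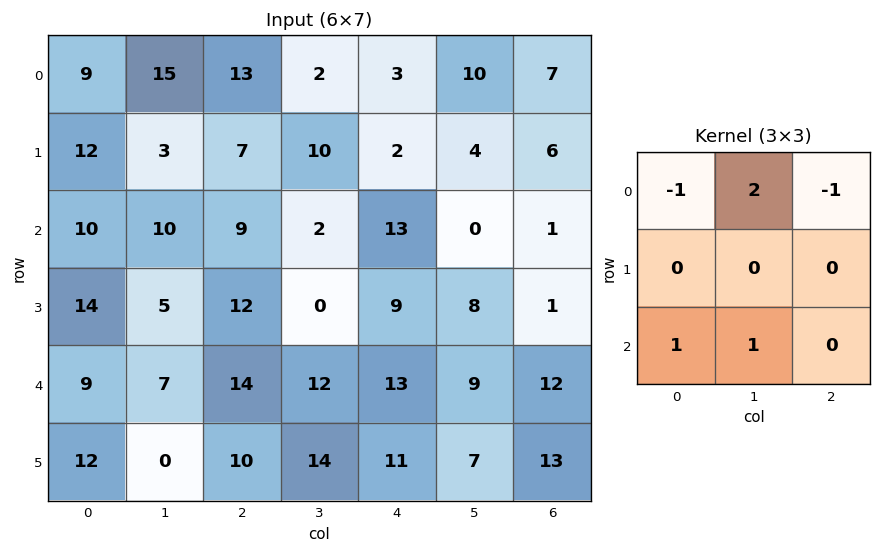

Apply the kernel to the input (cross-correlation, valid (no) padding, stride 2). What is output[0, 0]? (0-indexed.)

The receptive field on the input at this output position is [9 15 13 / 12 3 7 / 10 10 9]. Elementwise product with the kernel and sum: 9·-1 + 15·2 + 13·-1 + 10·1 + 10·1.

28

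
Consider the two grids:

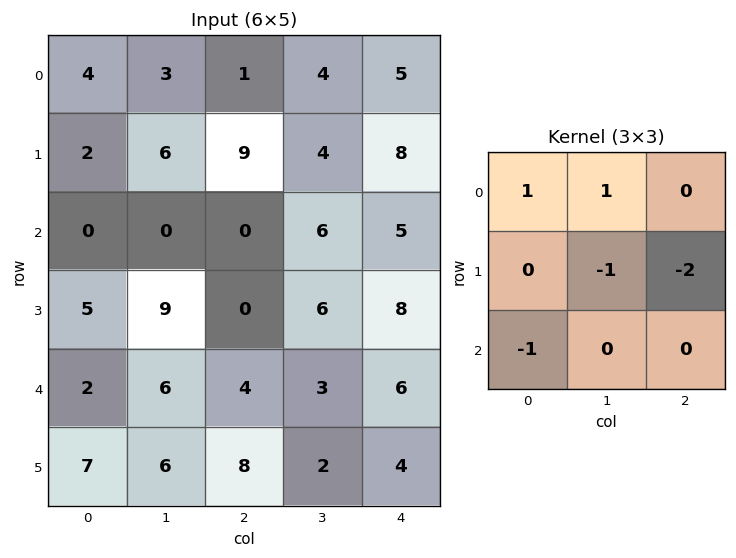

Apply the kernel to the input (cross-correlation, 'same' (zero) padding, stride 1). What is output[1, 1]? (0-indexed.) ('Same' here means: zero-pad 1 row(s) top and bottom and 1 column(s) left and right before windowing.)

The receptive field on the zero-padded input at this output position is [4 3 1 / 2 6 9 / 0 0 0]. Elementwise product with the kernel and sum: 4·1 + 3·1 + 6·-1 + 9·-2 + 0·-1.

-17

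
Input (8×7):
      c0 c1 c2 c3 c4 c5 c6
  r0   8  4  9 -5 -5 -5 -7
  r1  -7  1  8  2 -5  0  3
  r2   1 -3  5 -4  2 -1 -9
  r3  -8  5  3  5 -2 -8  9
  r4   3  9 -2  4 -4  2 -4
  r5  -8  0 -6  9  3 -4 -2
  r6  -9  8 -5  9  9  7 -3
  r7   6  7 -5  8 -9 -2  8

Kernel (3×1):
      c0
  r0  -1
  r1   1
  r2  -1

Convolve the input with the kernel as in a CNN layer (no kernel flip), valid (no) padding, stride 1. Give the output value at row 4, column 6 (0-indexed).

5

The receptive field on the input at this output position is [-4 / -2 / -3]. Elementwise product with the kernel and sum: -4·-1 + -2·1 + -3·-1.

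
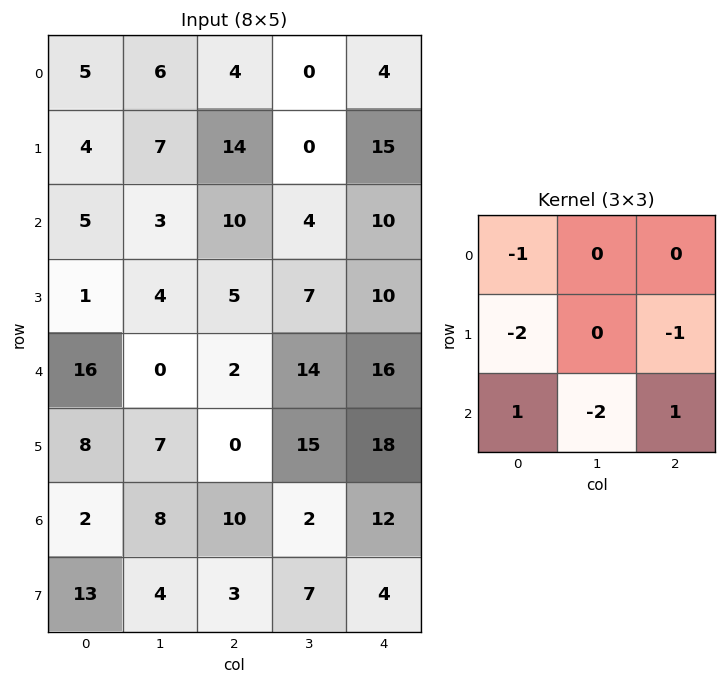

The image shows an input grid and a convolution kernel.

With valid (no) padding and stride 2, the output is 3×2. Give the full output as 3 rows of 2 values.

-18 -35
6 -40
-36 -2

Output[0,0]: The receptive field on the input at this output position is [5 6 4 / 4 7 14 / 5 3 10]. Elementwise product with the kernel and sum: 5·-1 + 4·-2 + 14·-1 + 5·1 + 3·-2 + 10·1.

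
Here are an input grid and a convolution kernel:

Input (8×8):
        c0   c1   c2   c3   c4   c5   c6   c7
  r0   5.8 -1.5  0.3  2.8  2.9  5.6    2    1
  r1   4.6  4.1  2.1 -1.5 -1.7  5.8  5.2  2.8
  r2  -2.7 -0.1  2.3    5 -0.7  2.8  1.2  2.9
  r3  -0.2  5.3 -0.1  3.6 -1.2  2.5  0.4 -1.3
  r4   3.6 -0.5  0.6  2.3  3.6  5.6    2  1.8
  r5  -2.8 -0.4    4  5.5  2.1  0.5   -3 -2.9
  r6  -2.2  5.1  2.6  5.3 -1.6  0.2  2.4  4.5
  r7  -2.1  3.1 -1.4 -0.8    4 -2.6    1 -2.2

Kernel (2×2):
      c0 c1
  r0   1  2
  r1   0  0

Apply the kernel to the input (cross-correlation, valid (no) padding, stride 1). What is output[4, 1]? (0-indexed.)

0.7

The receptive field on the input at this output position is [-0.5 0.6 / -0.4 4]. Elementwise product with the kernel and sum: -0.5·1 + 0.6·2.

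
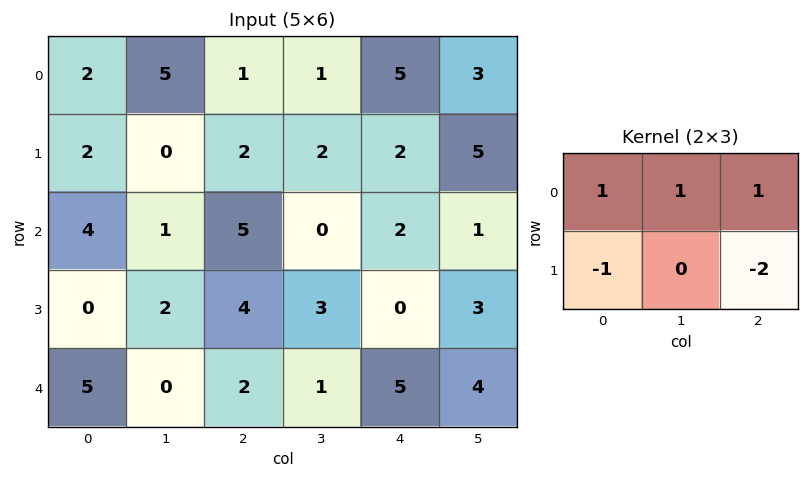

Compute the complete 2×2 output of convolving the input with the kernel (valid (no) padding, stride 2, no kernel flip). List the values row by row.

Output[0,0]: The receptive field on the input at this output position is [2 5 1 / 2 0 2]. Elementwise product with the kernel and sum: 2·1 + 5·1 + 1·1 + 2·-1 + 2·-2.
Output[0,1]: The receptive field on the input at this output position is [1 1 5 / 2 2 2]. Elementwise product with the kernel and sum: 1·1 + 1·1 + 5·1 + 2·-1 + 2·-2.

2 1
2 3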